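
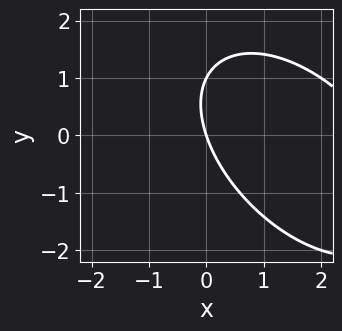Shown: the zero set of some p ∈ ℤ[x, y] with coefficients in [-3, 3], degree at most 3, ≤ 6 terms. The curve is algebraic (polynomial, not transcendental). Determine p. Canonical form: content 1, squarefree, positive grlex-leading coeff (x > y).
x^2 + x*y + y^2 - 3*x - y

First, degree: a generic line meets the curve in up to 2 points, so deg p = 2.
Then, observable constraints: it crosses the x-axis at the gridline x = 0; the y-axis gridline crossings are at y ∈ {0, 1}.
Finally, the integer polynomial consistent with all of this is the stated p.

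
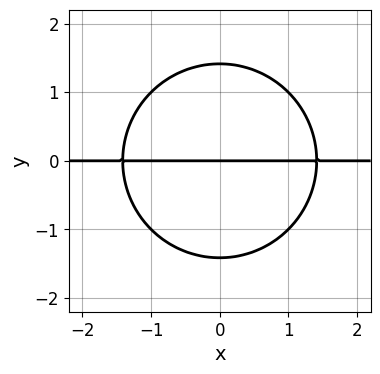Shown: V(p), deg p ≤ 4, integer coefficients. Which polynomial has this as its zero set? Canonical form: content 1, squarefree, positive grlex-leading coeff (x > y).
x^2*y + y^3 - 2*y

1. deg p = 3. The shape is more complex than any degree-2 curve.
2. Symmetries: the x ↦ −x reflection is a symmetry, so x appears only in even powers.
3. Against the integer gridlines: every point of the x-axis in the box is on the curve; it meets the y-axis at y = 0 (among the integer gridlines).
4. Assembling these constraints gives the stated polynomial.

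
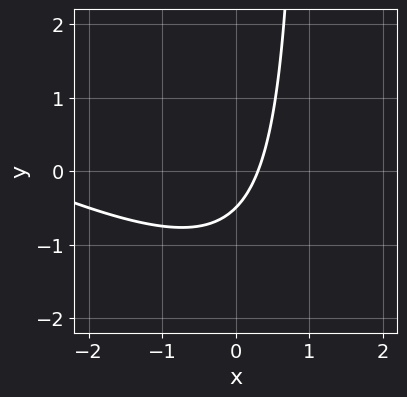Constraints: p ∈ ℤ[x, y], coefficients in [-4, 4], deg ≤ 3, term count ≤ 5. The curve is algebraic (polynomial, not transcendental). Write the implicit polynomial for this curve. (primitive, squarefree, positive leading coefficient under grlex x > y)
x^2 + 2*x*y + 3*x - 2*y - 1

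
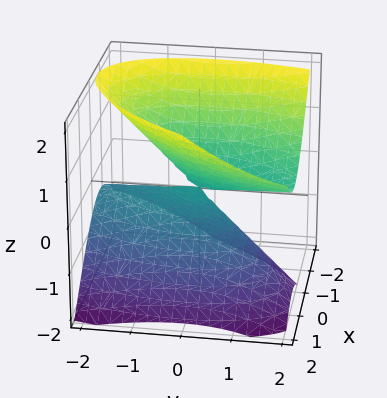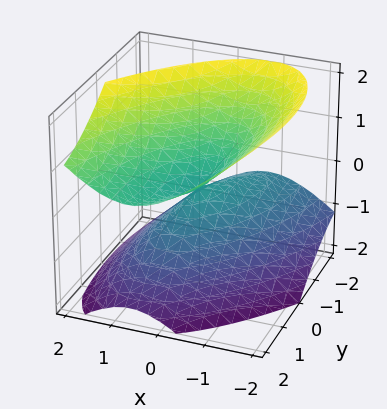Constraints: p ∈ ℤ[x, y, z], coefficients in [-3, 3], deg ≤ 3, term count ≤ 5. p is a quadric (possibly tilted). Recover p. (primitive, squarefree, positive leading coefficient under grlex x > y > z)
3*x^2 - 2*x*y + y^2 - 2*y*z - 3*z^2

1. Degree: the shape is more complex than any degree-1 surface, so deg p = 2.
2. From the visible intercepts: it crosses the z-axis at the gridline z = 0; it meets the y-axis at y = 0 (among the integer gridlines); one x-axis crossing is at x = 0.
3. These observations pin down the coefficients.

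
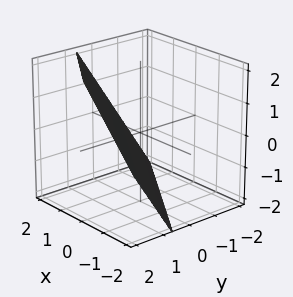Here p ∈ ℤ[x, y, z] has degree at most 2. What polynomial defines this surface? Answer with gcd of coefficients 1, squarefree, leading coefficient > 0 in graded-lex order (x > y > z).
2*x + 3*y - 2*z - 2

The degree is 1 — every cross-section is a straight line — this is a plane.
Against the integer gridlines: one z-axis crossing is at z = -1; it crosses the x-axis at the gridline x = 1.
Together with the visible shape, these determine p as stated.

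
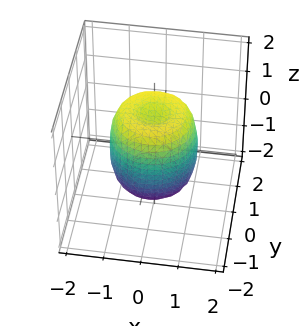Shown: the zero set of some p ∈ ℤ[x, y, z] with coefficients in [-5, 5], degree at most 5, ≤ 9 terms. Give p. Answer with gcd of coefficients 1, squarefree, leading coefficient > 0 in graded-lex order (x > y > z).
The degree is 4 — no degree-3 surface has this shape.
Symmetries: the surface is invariant under rotation about z: p = q(x² + y², z).
Reading off the gridlines: a circular section at z = 0 has radius between 1 and 2; the z-axis gridline crossings are at z ∈ {-1, 1}.
Fitting integer coefficients to these (and the overall shape) gives p.

2*x^4 + 4*x^2*y^2 + 2*y^4 - 2*x^2 - 2*y^2 + z^2 - 1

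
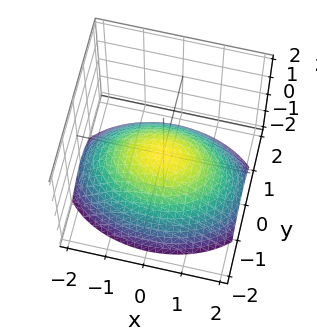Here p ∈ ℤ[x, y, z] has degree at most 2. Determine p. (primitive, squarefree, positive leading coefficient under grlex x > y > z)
The degree is 2 — a single bowl opening along one axis; a quadric.
Symmetries: the y ↦ −y reflection is a symmetry, so y appears only in even powers; the x ↦ −x reflection is a symmetry, so x appears only in even powers.
Against the integer gridlines: it crosses the x-axis at the gridline x = 0; one y-axis crossing is at y = 0; it crosses the z-axis at the gridline z = 0.
Fitting integer coefficients to these (and the overall shape) gives p.

x^2 + 2*y^2 + 3*z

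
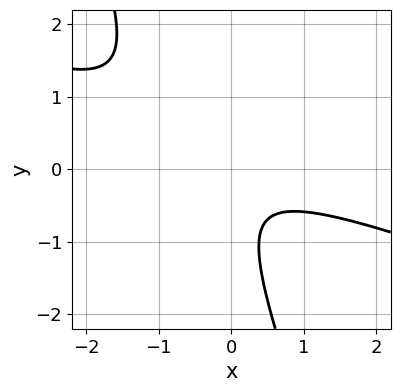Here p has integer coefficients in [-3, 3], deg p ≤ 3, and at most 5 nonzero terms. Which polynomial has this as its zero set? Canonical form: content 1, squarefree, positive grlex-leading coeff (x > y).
x^2 + 3*x*y + y^2 + y + 1

(a) The degree is 2 — a generic line meets the curve in up to 2 points.
(b) Reading off the gridlines: the curve avoids every integer x-axis point in the box; it misses every integer gridline on the y-axis.
(c) Assembling these constraints gives the stated polynomial.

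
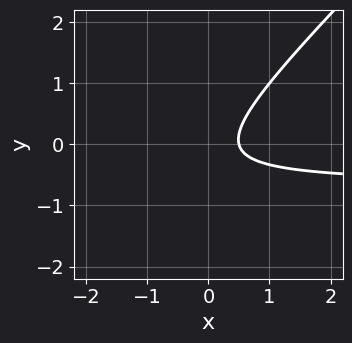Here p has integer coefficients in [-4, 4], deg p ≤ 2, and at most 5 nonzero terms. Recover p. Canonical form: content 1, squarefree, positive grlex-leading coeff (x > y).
3*x*y - 3*y^2 + 2*x - y - 1

First, the degree is 2 — no degree-1 curve has this shape.
Next, from the visible intercepts: no y-intercept at any integer in the box.
Finally, assembling these constraints gives the stated polynomial.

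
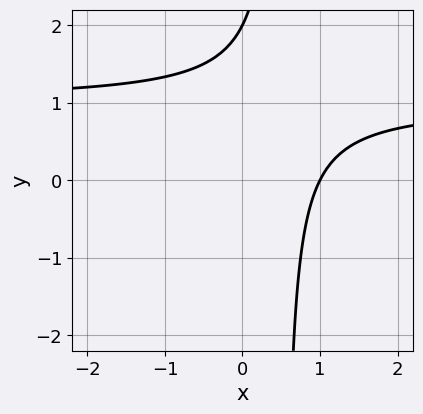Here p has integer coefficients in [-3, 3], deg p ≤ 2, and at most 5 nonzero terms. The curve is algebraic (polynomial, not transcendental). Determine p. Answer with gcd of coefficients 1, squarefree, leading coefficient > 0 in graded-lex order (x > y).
2*x*y - 2*x - y + 2

deg p = 2. No degree-1 curve has this shape.
From the visible intercepts: one y-axis crossing is at y = 2; it crosses the x-axis at the gridline x = 1.
Fitting integer coefficients to these (and the overall shape) gives p.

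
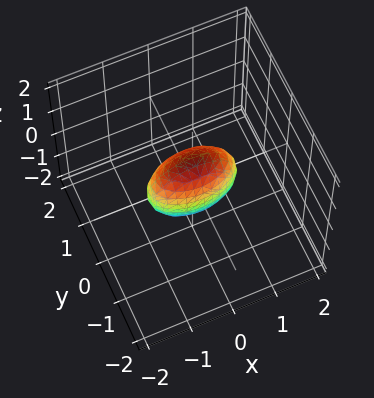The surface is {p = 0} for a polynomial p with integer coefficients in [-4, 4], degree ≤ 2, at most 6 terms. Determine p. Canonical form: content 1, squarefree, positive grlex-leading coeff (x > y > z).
x^2 + 3*y^2 + z^2 - 1

(a) deg p = 2. A closed, bounded, convex surface; a quadric.
(b) Symmetries: mirror symmetry y ↦ −y ⇒ only even powers of y; the z ↦ −z reflection is a symmetry, so z appears only in even powers; mirror symmetry x ↦ −x ⇒ only even powers of x.
(c) Reading off the gridlines: among the integer gridlines, it crosses the z-axis at z ∈ {-1, 1}; the x-axis gridline crossings are at x ∈ {-1, 1}.
(d) Putting this together gives p.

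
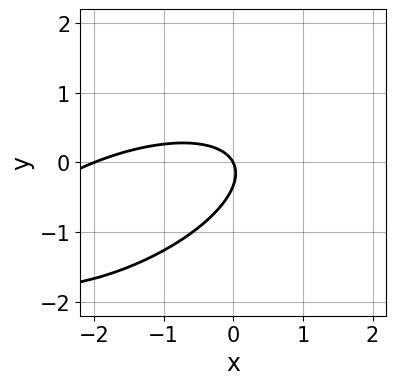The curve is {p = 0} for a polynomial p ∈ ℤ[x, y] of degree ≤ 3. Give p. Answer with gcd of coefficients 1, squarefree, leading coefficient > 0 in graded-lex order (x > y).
x^2 - 2*x*y + 3*y^2 + 2*x + y

First, the degree is 2 — no degree-1 curve has this shape.
Then, against the integer gridlines: among the integer gridlines, it crosses the x-axis at x ∈ {-2, 0}; it meets the y-axis at y = 0 (among the integer gridlines).
Finally, together with the visible shape, these determine p as stated.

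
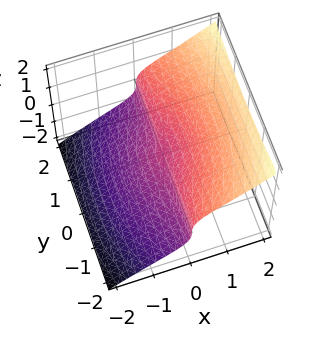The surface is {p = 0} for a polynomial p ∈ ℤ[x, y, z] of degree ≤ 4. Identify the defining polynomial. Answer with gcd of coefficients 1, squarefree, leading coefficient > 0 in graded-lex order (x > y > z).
2*x^3 + x*y^2 - 3*z^3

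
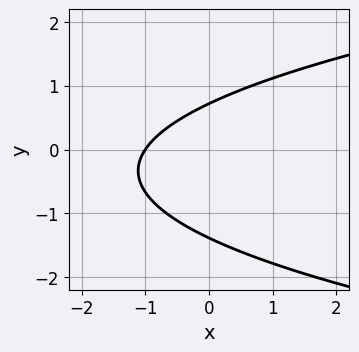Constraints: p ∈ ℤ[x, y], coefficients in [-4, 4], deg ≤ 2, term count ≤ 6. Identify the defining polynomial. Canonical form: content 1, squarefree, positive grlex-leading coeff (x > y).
3*y^2 - 3*x + 2*y - 3

First, deg p = 2.
Then, against the integer gridlines: it crosses the x-axis at the gridline x = -1.
Finally, fitting integer coefficients to these (and the overall shape) gives p.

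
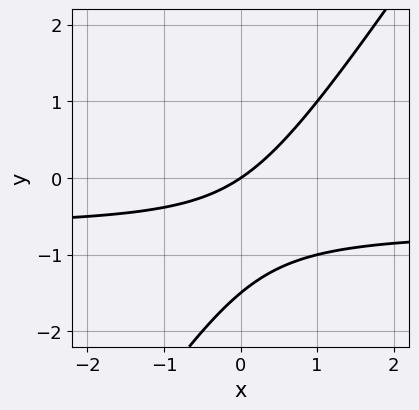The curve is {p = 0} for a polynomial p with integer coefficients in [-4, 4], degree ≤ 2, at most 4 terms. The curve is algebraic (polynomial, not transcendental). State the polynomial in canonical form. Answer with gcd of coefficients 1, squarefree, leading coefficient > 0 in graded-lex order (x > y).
3*x*y - 2*y^2 + 2*x - 3*y

First, degree: the shape is more complex than any degree-1 curve, so deg p = 2.
Then, reading off the gridlines: it crosses the y-axis at the gridline y = 0; it crosses the x-axis at the gridline x = 0.
Finally, solving for integer coefficients yields p as stated.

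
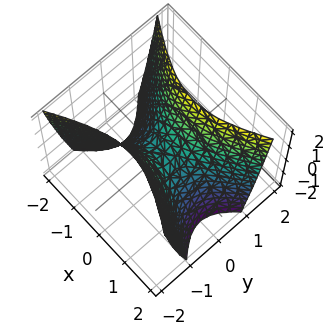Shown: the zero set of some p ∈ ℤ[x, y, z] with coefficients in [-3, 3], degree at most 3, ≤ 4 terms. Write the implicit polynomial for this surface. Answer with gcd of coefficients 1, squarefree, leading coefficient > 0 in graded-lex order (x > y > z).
x^2 - 2*y^2 + z

First, deg p = 2. A saddle surface; a quadric.
Next, symmetries: it's symmetric under x → −x, forcing even powers of x; mirror symmetry y ↦ −y ⇒ only even powers of y.
Next, observable constraints: it crosses the y-axis at the gridline y = 0; it meets the z-axis at z = 0 (among the integer gridlines); one x-axis crossing is at x = 0.
Finally, these observations pin down the coefficients.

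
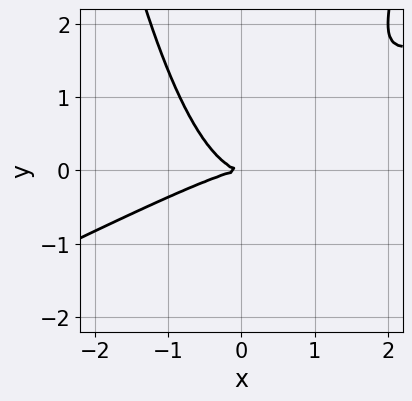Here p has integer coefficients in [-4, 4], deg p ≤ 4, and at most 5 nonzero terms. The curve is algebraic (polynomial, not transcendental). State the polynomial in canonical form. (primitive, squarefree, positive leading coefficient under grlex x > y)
1. The degree is 3 — no degree-2 curve has this shape.
2. Against the integer gridlines: it crosses the y-axis at the gridline y = 0; it crosses the x-axis at the gridline x = 0.
3. Matching integer coefficients to the picture gives p.

x^3 - 2*x^2*y + 2*y^2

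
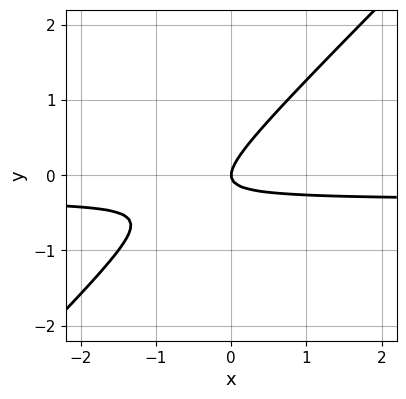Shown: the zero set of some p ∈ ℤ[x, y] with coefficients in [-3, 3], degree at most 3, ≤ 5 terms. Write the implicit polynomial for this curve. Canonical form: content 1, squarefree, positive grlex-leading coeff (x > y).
3*x*y - 3*y^2 + x

1. The degree is 2 — a generic line meets the curve in up to 2 points.
2. Checking where it meets the axes: it crosses the x-axis at the gridline x = 0; it crosses the y-axis at the gridline y = 0.
3. Fitting integer coefficients to these (and the overall shape) gives p.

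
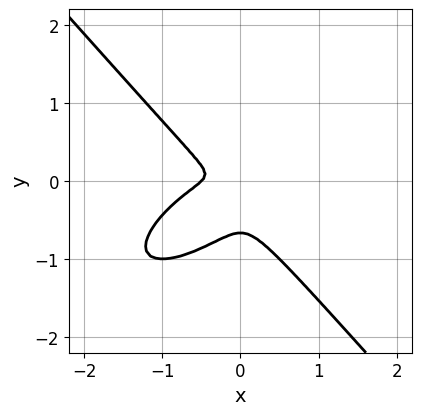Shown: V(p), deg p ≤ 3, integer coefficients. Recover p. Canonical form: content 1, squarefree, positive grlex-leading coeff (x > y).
(a) The degree is 3 — a generic line meets the curve in up to 3 points.
(b) Putting this together gives p.

2*x^3 - 2*x^2*y + 3*y^3 + x^2 + 2*y^2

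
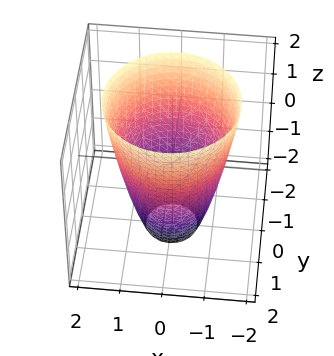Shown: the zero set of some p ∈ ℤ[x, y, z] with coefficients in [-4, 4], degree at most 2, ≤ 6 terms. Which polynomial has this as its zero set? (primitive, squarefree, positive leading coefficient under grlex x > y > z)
2*x^2 + 2*y^2 - z - 3

The degree is 2 — the shape is more complex than any degree-1 surface.
Symmetries: the surface is invariant under rotation about z: p = q(x² + y², z).
Reading off the gridlines: a circular section at z = 1 has radius between 1 and 2; the surface avoids every integer z-axis point in the box.
Fitting integer coefficients to these (and the overall shape) gives p.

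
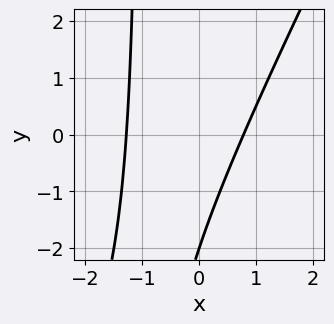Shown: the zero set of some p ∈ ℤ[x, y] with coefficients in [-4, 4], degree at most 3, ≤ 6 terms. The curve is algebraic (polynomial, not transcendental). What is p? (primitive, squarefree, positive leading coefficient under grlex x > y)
2*x^2 - x*y + x - y - 2

The degree is 2 — a generic line meets the curve in up to 2 points.
From the visible intercepts: it meets the y-axis at y = -2 (among the integer gridlines).
Assembling these constraints gives the stated polynomial.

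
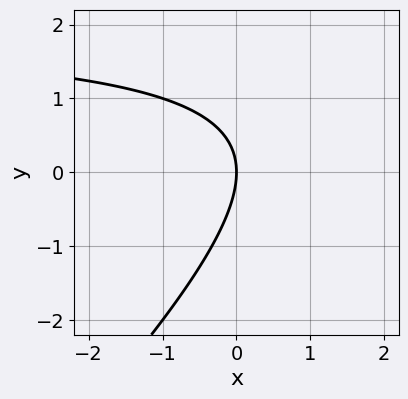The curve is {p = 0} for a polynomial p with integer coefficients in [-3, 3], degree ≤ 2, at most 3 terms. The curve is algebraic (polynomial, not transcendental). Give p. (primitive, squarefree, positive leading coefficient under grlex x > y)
x*y - y^2 - 2*x

1. deg p = 2. The shape is more complex than any degree-1 curve.
2. Against the integer gridlines: it meets the y-axis at y = 0 (among the integer gridlines); it meets the x-axis at x = 0 (among the integer gridlines).
3. Assembling these constraints gives the stated polynomial.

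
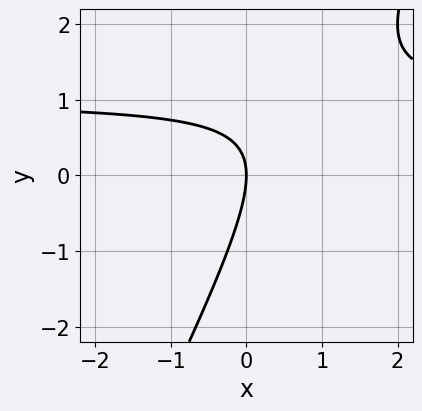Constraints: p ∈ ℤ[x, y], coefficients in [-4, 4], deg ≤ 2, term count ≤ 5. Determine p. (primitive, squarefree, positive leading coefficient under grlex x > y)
deg p = 2.
From the axis intercepts and sections: it meets the y-axis at y = 0 (among the integer gridlines); it meets the x-axis at x = 0 (among the integer gridlines).
Fitting integer coefficients to these (and the overall shape) gives p.

2*x*y - y^2 - 2*x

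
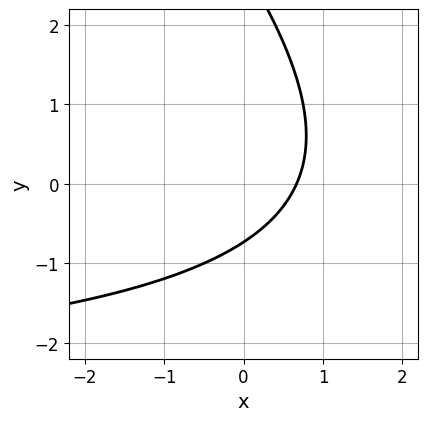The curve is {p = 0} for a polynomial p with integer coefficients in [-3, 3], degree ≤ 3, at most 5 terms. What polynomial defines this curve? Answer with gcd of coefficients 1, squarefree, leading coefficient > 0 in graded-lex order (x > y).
The degree is 2 — a generic line meets the curve in up to 2 points.
Solving for integer coefficients yields p as stated.

x*y + y^2 + 3*x - 2*y - 2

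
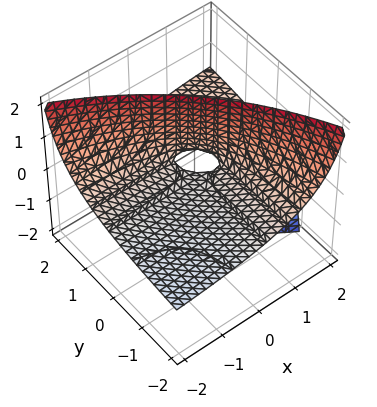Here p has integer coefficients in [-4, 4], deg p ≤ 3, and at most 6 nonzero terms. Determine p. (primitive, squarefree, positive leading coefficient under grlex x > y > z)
x*y - 3*x*z - 3*y*z + 2*z

First, deg p = 2.
Next, from the axis intercepts and sections: every point of the x-axis in the box is on the surface; every point of the y-axis in the box is on the surface.
Finally, these observations pin down the coefficients.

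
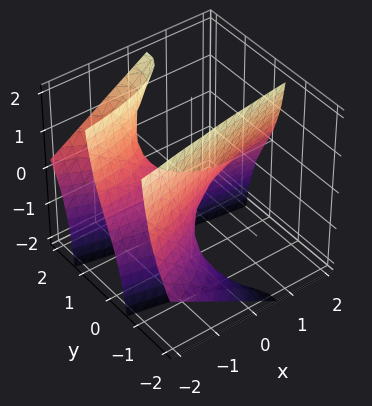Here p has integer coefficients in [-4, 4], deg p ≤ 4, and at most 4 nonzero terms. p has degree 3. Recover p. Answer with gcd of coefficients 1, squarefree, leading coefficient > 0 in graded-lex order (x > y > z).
Degree: the shape is more complex than any degree-2 surface, so deg p = 3.
Checking where it meets the axes: one z-axis crossing is at z = 0; every point of the x-axis in the box is on the surface.
Putting this together gives p.

2*y^3 - 3*y^2*z + 3*x*y + 3*z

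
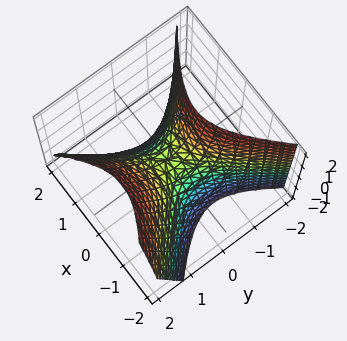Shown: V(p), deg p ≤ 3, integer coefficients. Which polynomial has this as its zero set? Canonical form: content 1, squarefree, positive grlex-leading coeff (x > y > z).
3*x^2 + x*y - 3*y^2 + y*z + 2*z

First, the degree is 2 — the shape is more complex than any degree-1 surface.
Next, from the axis intercepts and sections: one y-axis crossing is at y = 0; one x-axis crossing is at x = 0; it crosses the z-axis at the gridline z = 0.
Finally, together with the visible shape, these determine p as stated.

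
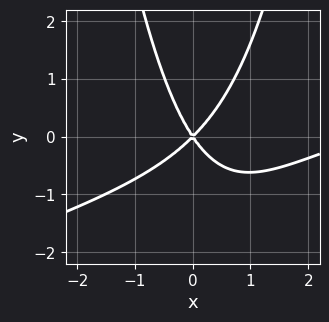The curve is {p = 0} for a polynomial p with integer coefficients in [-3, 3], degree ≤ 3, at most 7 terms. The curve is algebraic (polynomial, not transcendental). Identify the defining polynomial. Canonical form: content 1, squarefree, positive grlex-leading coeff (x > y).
x^3 - 3*x^2*y - 3*x^2 + x*y + 2*y^2

(a) deg p = 3.
(b) Reading off the gridlines: it crosses the x-axis at the gridline x = 0; one y-axis crossing is at y = 0.
(c) Matching integer coefficients to the picture gives p.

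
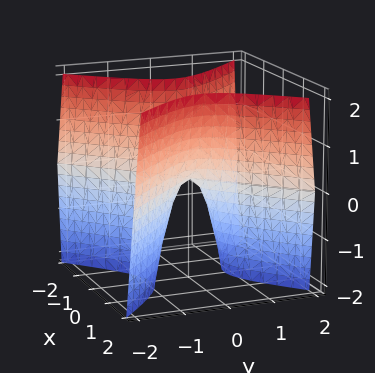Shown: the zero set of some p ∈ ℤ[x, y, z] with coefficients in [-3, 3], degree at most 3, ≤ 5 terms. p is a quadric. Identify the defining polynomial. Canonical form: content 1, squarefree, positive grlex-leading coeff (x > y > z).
3*x^2 - 3*y^2 - z

First, degree: a hyperbolic paraboloid; a quadric, so deg p = 2.
Next, symmetries: mirror symmetry y ↦ −y ⇒ only even powers of y; it's symmetric under x → −x, forcing even powers of x.
Then, reading off the gridlines: it meets the z-axis at z = 0 (among the integer gridlines); it crosses the y-axis at the gridline y = 0; it meets the x-axis at x = 0 (among the integer gridlines).
Finally, putting this together gives p.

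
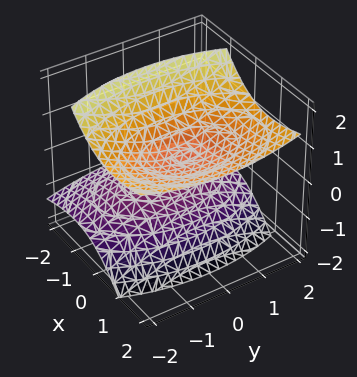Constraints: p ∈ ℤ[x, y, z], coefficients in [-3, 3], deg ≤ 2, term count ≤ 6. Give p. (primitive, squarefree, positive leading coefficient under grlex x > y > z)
2*x^2 - 3*x*z + y^2 - 3*z^2 + 1

There are 2 components. They look like related sheets of one shape, so recover p as a whole.
The degree is 2 — the shape is more complex than any degree-1 surface.
Against the integer gridlines: it misses every integer gridline on the y-axis; it misses every integer gridline on the x-axis.
Solving for integer coefficients yields p as stated.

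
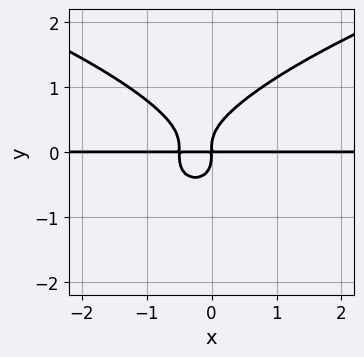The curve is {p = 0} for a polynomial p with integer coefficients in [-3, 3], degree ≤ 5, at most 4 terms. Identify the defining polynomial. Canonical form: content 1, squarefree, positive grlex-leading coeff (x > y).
2*y^4 - 2*x^2*y - x*y

deg p = 4. No degree-3 curve has this shape.
From the axis intercepts and sections: every point of the x-axis in the box is on the curve.
Matching integer coefficients to the picture gives p.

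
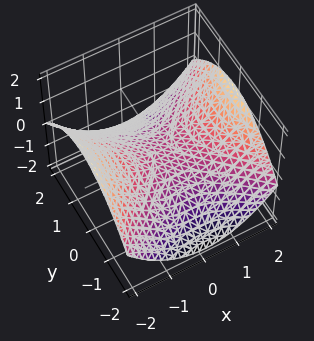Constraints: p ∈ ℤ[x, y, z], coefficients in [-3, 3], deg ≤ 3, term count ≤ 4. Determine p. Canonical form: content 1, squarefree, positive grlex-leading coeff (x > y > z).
1. deg p = 2. A saddle surface; a quadric.
2. Symmetries: mirror symmetry x ↦ −x ⇒ only even powers of x; the y ↦ −y reflection is a symmetry, so y appears only in even powers.
3. Checking where it meets the axes: it crosses the z-axis at the gridline z = 0; one y-axis crossing is at y = 0; it crosses the x-axis at the gridline x = 0.
4. Putting this together gives p.

x^2 - y^2 - 3*z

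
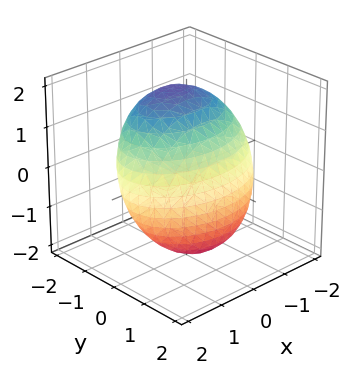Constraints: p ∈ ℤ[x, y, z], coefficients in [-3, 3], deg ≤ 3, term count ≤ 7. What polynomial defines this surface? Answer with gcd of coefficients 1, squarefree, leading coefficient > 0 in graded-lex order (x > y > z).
x^2 + 2*y^2 + y*z + z^2 - 3

deg p = 2. A generic line meets the surface in up to 2 points.
Solving for integer coefficients yields p as stated.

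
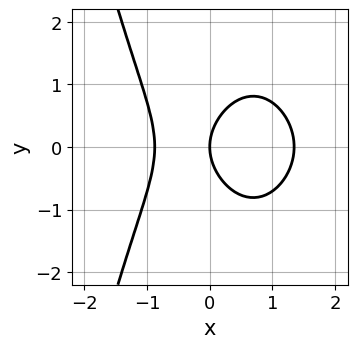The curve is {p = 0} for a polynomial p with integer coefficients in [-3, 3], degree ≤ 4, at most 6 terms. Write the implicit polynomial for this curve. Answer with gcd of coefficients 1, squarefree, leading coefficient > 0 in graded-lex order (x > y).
x^4 - 3*x^3 - 2*y^2 + 3*x

deg p = 4. A generic line meets the curve in up to 4 points.
Symmetries: mirror symmetry y ↦ −y ⇒ only even powers of y.
From the visible intercepts: it crosses the y-axis at the gridline y = 0; it meets the x-axis at x = 0 (among the integer gridlines).
Matching integer coefficients to the picture gives p.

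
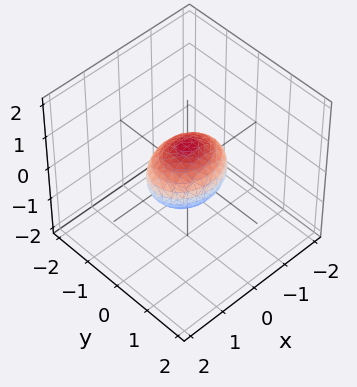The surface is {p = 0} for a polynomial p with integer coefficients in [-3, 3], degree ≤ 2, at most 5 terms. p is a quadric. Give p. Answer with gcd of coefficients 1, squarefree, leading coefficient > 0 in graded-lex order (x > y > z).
Degree: a closed, bounded, convex surface; a quadric, so deg p = 2.
Symmetries: mirror symmetry x ↦ −x ⇒ only even powers of x; mirror symmetry z ↦ −z ⇒ only even powers of z; it's symmetric under y → −y, forcing even powers of y.
From the visible intercepts: the x-axis gridline crossings are at x ∈ {-1, 1}.
The integer polynomial consistent with all of this is the stated p.

2*x^2 + 3*y^2 + 3*z^2 - 2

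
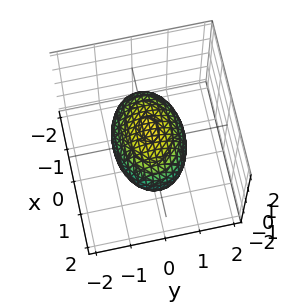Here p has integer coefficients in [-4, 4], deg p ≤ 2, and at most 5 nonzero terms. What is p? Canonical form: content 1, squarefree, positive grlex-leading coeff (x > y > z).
x^2 + 2*y^2 + 2*z^2 - 2

First, degree: a closed, bounded, convex surface; a quadric, so deg p = 2.
Then, symmetries: mirror symmetry y ↦ −y ⇒ only even powers of y; mirror symmetry z ↦ −z ⇒ only even powers of z; it's symmetric under x → −x, forcing even powers of x.
Next, from the axis intercepts and sections: the z-axis gridline crossings are at z ∈ {-1, 1}; among the integer gridlines, it crosses the y-axis at y ∈ {-1, 1}.
Finally, solving for integer coefficients yields p as stated.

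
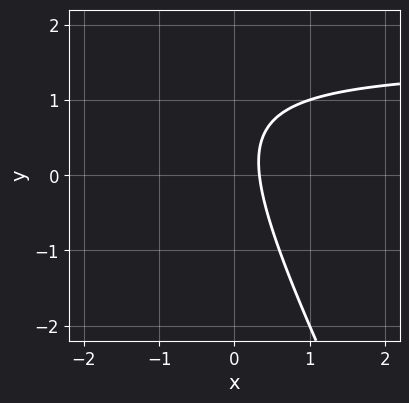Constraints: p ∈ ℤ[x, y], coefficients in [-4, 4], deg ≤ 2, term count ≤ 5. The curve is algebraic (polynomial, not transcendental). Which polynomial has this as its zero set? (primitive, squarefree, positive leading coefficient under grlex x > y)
2*x*y + y^2 - 3*x - y + 1

1. deg p = 2. No degree-1 curve has this shape.
2. From the visible intercepts: it misses every integer gridline on the y-axis.
3. The integer polynomial consistent with all of this is the stated p.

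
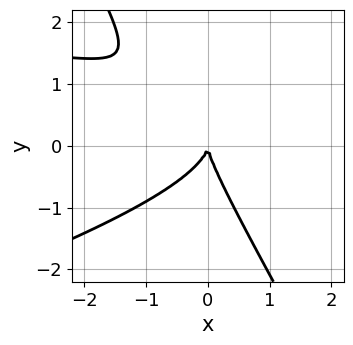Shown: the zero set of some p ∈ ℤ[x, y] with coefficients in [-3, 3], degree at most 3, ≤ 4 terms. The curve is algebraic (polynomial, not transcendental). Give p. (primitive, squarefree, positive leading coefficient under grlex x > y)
(a) Degree: a generic line meets the curve in up to 3 points, so deg p = 3.
(b) Reading off the gridlines: it meets the y-axis at y = 0 (among the integer gridlines); one x-axis crossing is at x = 0.
(c) Assembling these constraints gives the stated polynomial.

x^2*y - 3*x*y^2 - 2*y^3 - 3*x^2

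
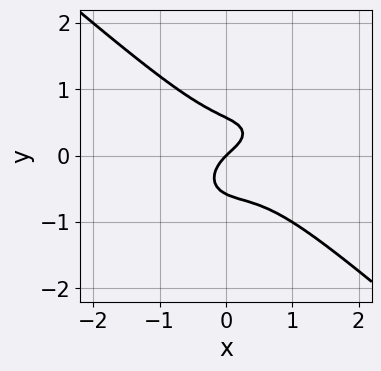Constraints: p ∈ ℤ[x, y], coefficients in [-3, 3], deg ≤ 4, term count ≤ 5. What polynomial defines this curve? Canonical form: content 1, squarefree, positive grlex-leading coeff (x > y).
2*x^3 + 3*y^3 - x^2 + x - y

(a) The degree is 3 — the shape is more complex than any degree-2 curve.
(b) Against the integer gridlines: one y-axis crossing is at y = 0; one x-axis crossing is at x = 0.
(c) Matching integer coefficients to the picture gives p.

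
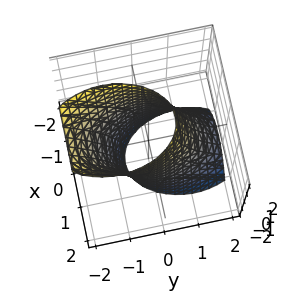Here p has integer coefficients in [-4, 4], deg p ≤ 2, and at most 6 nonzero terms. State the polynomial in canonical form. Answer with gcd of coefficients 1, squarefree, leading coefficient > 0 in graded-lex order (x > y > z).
2*x^2 + y^2 + y*z - 2

Degree: a generic line meets the surface in up to 2 points, so deg p = 2.
Checking where it meets the axes: the x-axis gridline crossings are at x ∈ {-1, 1}; no z-intercept at any integer in the box.
The integer polynomial consistent with all of this is the stated p.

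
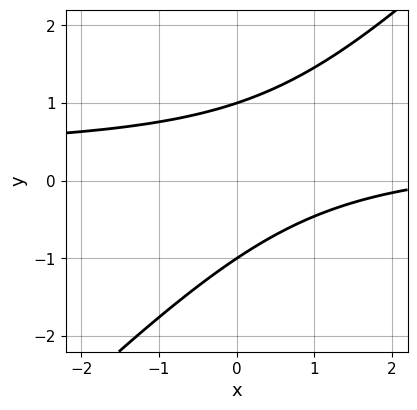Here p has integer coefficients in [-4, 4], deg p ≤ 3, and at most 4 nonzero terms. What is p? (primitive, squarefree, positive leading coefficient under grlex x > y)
1. The degree is 2 — a generic line meets the curve in up to 2 points.
2. Observable constraints: the y-axis gridline crossings are at y ∈ {-1, 1}; it misses every integer gridline on the x-axis.
3. Solving for integer coefficients yields p as stated.

3*x*y - 3*y^2 - x + 3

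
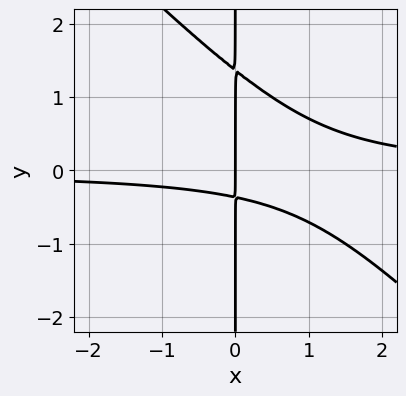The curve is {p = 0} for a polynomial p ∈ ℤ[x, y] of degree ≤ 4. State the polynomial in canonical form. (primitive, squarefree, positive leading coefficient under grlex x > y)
The degree is 3 — the shape is more complex than any degree-2 curve.
Observable constraints: it crosses the x-axis at the gridline x = 0; every point of the y-axis in the box is on the curve.
Fitting integer coefficients to these (and the overall shape) gives p.

2*x^2*y + 2*x*y^2 - 2*x*y - x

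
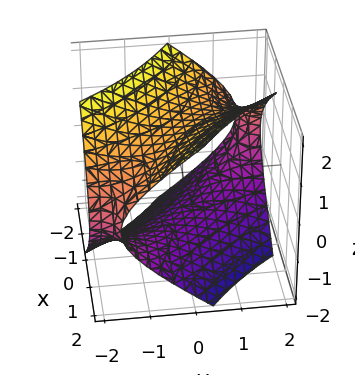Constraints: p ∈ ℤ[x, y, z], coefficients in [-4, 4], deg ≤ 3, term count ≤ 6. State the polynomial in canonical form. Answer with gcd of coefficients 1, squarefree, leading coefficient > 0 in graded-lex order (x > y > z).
x^2 + 3*x*y + y^2 - 2*z^2 + 3

1. Degree: no degree-1 surface has this shape, so deg p = 2.
2. Checking where it meets the axes: no x-intercept at any integer in the box; it misses every integer gridline on the y-axis.
3. Matching integer coefficients to the picture gives p.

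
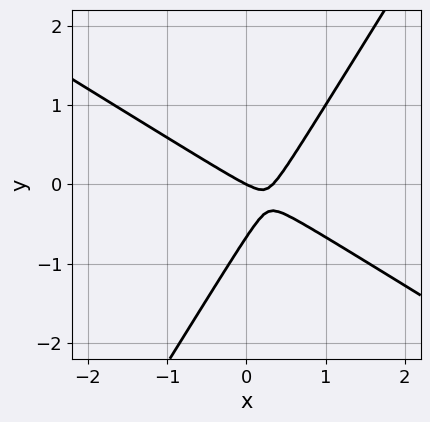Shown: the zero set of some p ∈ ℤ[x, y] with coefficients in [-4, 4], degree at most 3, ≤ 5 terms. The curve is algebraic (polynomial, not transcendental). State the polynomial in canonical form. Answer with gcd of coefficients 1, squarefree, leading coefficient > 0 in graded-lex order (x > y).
3*x^2 + 3*x*y - 3*y^2 - x - 2*y

Degree: the shape is more complex than any degree-1 curve, so deg p = 2.
From the axis intercepts and sections: one y-axis crossing is at y = 0; one x-axis crossing is at x = 0.
Together with the visible shape, these determine p as stated.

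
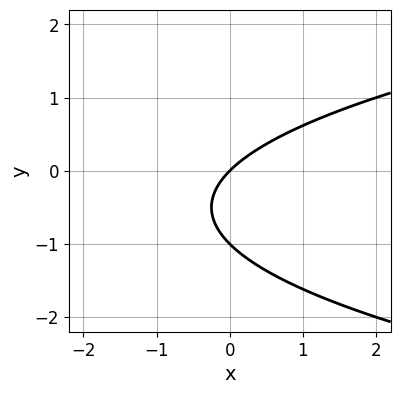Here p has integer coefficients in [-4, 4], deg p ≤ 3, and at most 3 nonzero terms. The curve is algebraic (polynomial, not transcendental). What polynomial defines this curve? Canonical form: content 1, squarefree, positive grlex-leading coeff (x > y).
y^2 - x + y

deg p = 2.
Reading off the gridlines: one x-axis crossing is at x = 0; the y-axis gridline crossings are at y ∈ {-1, 0}.
The integer polynomial consistent with all of this is the stated p.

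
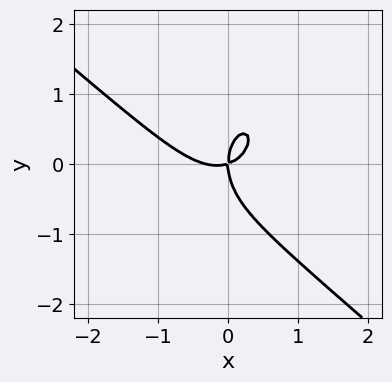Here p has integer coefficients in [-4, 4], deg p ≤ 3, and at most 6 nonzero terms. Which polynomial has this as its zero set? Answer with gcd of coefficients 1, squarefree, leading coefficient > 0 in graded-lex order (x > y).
(a) The degree is 3 — a generic line meets the curve in up to 3 points.
(b) From the axis intercepts and sections: it crosses the x-axis at the gridline x = 0; it meets the y-axis at y = 0 (among the integer gridlines).
(c) These observations pin down the coefficients.

3*x^3 + 2*x^2*y + 2*y^3 + x^2 - 3*x*y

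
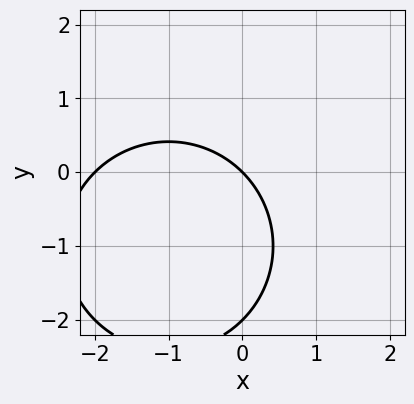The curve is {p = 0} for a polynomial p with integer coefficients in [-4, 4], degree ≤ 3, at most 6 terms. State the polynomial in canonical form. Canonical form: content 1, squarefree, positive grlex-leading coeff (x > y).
x^2 + y^2 + 2*x + 2*y

The degree is 2 — no degree-1 curve has this shape.
From the visible intercepts: among the integer gridlines, it crosses the x-axis at x ∈ {-2, 0}; among the integer gridlines, it crosses the y-axis at y ∈ {-2, 0}.
Putting this together gives p.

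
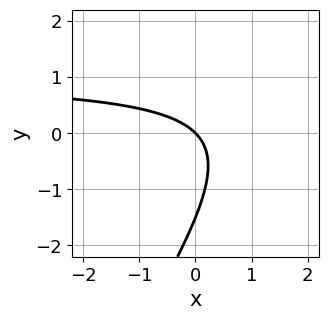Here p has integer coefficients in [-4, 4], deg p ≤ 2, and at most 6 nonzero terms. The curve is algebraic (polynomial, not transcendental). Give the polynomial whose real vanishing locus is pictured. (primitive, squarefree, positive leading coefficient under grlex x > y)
3*x*y - 2*y^2 - 3*x - 3*y

deg p = 2. No degree-1 curve has this shape.
From the visible intercepts: it crosses the x-axis at the gridline x = 0; one y-axis crossing is at y = 0.
Matching integer coefficients to the picture gives p.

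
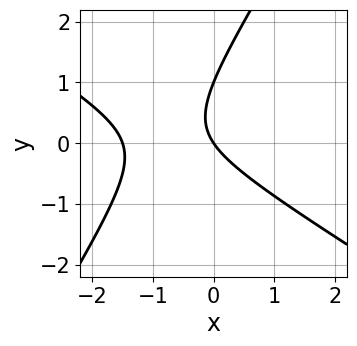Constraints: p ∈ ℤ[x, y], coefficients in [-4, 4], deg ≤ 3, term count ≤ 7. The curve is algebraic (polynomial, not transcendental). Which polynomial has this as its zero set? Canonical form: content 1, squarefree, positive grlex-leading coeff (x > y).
2*x^2 + 2*x*y - 2*y^2 + 3*x + 2*y

Degree: a generic line meets the curve in up to 2 points, so deg p = 2.
From the visible intercepts: the y-axis gridline crossings are at y ∈ {0, 1}; it meets the x-axis at x = 0 (among the integer gridlines).
The integer polynomial consistent with all of this is the stated p.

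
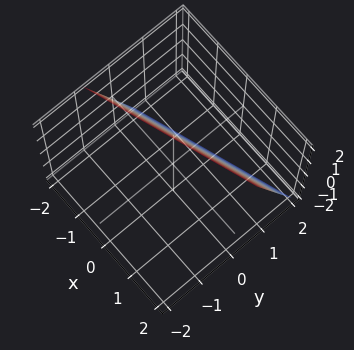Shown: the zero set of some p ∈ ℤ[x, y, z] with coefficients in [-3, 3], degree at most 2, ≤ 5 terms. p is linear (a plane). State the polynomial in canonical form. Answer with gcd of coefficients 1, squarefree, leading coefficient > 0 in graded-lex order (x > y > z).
x - 3*y - z + 2

(a) deg p = 1. Every cross-section is a straight line — this is a plane.
(b) Against the integer gridlines: it crosses the x-axis at the gridline x = -2; it meets the z-axis at z = 2 (among the integer gridlines).
(c) Matching integer coefficients to the picture gives p.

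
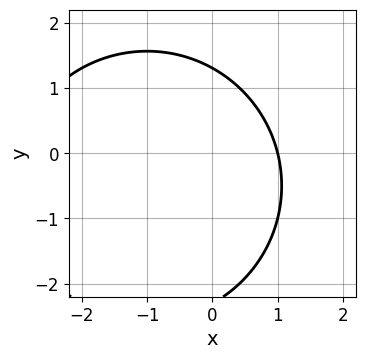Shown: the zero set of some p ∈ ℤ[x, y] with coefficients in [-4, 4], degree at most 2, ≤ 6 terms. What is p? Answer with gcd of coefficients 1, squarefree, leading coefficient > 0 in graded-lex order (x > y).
x^2 + y^2 + 2*x + y - 3

Degree: a generic line meets the curve in up to 2 points, so deg p = 2.
Checking where it meets the axes: one x-axis crossing is at x = 1.
Solving for integer coefficients yields p as stated.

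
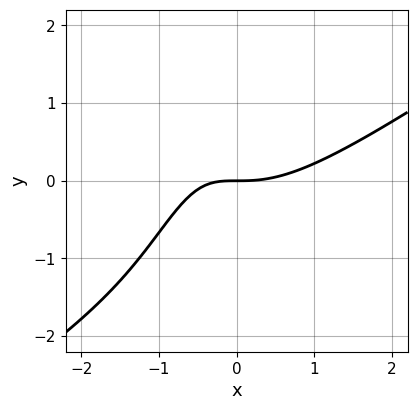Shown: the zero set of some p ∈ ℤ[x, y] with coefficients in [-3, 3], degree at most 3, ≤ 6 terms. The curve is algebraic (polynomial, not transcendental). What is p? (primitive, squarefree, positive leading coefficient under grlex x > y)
2*x^3 - 3*x^2*y - 3*x*y - 3*y

First, the degree is 3 — a generic line meets the curve in up to 3 points.
Then, against the integer gridlines: it meets the x-axis at x = 0 (among the integer gridlines); it meets the y-axis at y = 0 (among the integer gridlines).
Finally, putting this together gives p.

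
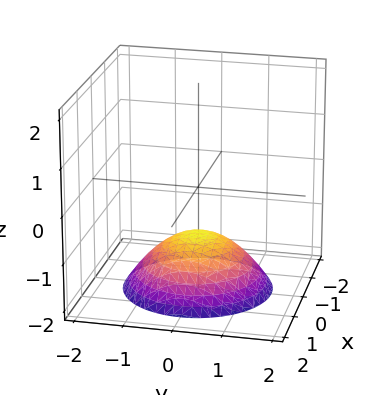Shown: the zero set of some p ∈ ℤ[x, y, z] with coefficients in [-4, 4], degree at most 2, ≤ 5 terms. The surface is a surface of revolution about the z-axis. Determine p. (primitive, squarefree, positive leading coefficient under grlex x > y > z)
x^2 + y^2 + 2*z + 2

First, degree: a generic line meets the surface in up to 2 points, so deg p = 2.
Then, symmetries: the surface is invariant under rotation about z: p = q(x² + y², z).
Then, observable constraints: one z-axis crossing is at z = -1; the surface avoids every integer x-axis point in the box; a circular section at z = -2 has radius between 1 and 2.
Finally, solving for integer coefficients yields p as stated.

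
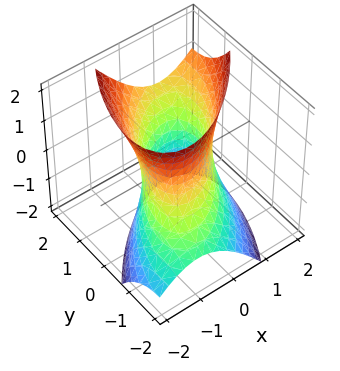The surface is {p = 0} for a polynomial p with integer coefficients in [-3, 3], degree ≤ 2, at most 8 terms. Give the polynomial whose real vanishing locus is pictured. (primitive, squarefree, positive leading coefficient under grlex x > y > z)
First, deg p = 2.
Then, observable constraints: among the integer gridlines, it crosses the x-axis at x ∈ {-1, 1}; it misses every integer gridline on the z-axis.
Finally, assembling these constraints gives the stated polynomial.

3*x^2 - 3*x*y + 2*y^2 - 2*y*z - z^2 - 3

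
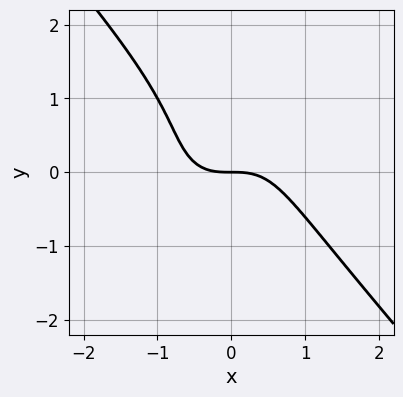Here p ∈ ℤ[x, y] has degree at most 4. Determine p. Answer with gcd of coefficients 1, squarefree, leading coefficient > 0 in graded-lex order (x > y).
3*x^3 + 2*y^3 - 2*y^2 + 3*y

deg p = 3.
Checking where it meets the axes: it crosses the y-axis at the gridline y = 0; it crosses the x-axis at the gridline x = 0.
Matching integer coefficients to the picture gives p.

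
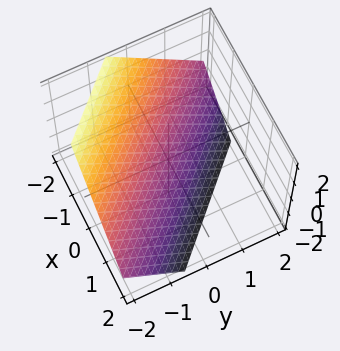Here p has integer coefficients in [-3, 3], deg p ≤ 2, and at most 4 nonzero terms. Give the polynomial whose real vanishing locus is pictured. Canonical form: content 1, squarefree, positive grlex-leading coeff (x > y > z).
First, deg p = 1.
Finally, solving for integer coefficients yields p as stated.

3*x + 3*y + 3*z + 2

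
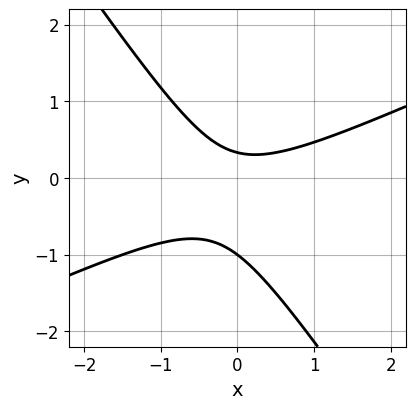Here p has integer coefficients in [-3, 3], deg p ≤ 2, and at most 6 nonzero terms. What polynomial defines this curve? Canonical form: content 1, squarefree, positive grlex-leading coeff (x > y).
2*x^2 - 3*x*y - 3*y^2 - 2*y + 1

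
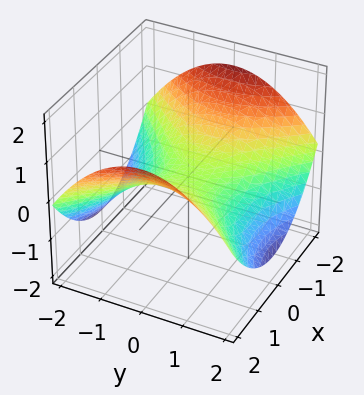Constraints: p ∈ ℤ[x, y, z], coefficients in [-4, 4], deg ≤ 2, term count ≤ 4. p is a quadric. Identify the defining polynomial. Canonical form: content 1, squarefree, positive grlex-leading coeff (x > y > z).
deg p = 2. A saddle surface; a quadric.
Symmetries: the x ↦ −x reflection is a symmetry, so x appears only in even powers; mirror symmetry y ↦ −y ⇒ only even powers of y.
From the visible intercepts: it crosses the x-axis at the gridline x = 0; one y-axis crossing is at y = 0; it crosses the z-axis at the gridline z = 0.
Fitting integer coefficients to these (and the overall shape) gives p.

x^2 - y^2 - 3*z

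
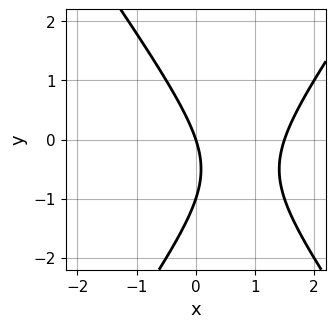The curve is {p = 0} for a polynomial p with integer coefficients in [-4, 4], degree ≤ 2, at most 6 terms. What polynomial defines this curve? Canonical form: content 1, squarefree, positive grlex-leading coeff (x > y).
(a) deg p = 2.
(b) Against the integer gridlines: one x-axis crossing is at x = 0; among the integer gridlines, it crosses the y-axis at y ∈ {-1, 0}.
(c) These observations pin down the coefficients.

2*x^2 - y^2 - 3*x - y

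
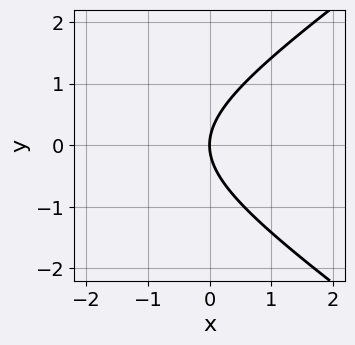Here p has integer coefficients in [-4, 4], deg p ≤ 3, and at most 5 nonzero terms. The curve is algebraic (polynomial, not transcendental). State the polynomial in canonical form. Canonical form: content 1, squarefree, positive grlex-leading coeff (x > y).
x^2 - 2*y^2 + 3*x

1. The degree is 2 — a generic line meets the curve in up to 2 points.
2. Symmetries: it's symmetric under y → −y, forcing even powers of y.
3. Checking where it meets the axes: it crosses the y-axis at the gridline y = 0; it meets the x-axis at x = 0 (among the integer gridlines).
4. The integer polynomial consistent with all of this is the stated p.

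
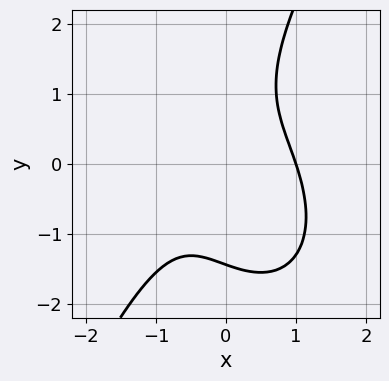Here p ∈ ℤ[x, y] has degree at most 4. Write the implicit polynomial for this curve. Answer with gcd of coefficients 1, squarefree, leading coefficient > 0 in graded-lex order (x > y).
3*x^3 + x*y^2 - y^3 + 3*x*y - 3

1. The degree is 3 — no degree-2 curve has this shape.
2. Checking where it meets the axes: it crosses the x-axis at the gridline x = 1.
3. Fitting integer coefficients to these (and the overall shape) gives p.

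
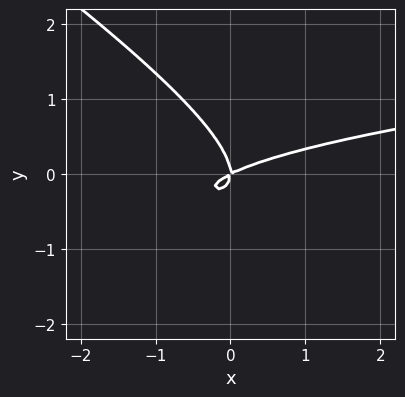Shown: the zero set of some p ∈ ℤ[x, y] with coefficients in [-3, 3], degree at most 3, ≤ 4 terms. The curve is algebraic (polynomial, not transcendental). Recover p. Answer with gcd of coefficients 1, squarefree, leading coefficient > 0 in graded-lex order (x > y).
(a) Degree: no degree-2 curve has this shape, so deg p = 3.
(b) Observable constraints: it meets the x-axis at x = 0 (among the integer gridlines); one y-axis crossing is at y = 0.
(c) Matching integer coefficients to the picture gives p.

2*x*y^2 + 3*y^3 - x^2 + 2*x*y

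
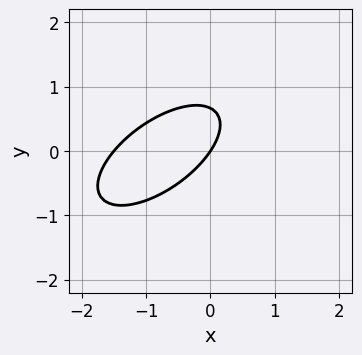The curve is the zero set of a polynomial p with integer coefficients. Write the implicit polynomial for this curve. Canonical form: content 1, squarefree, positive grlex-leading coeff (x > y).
2*x^2 - 3*x*y + 3*y^2 + 3*x - 2*y

The degree is 2 — the shape is more complex than any degree-1 curve.
Reading off the gridlines: one x-axis crossing is at x = 0; it crosses the y-axis at the gridline y = 0.
Solving for integer coefficients yields p as stated.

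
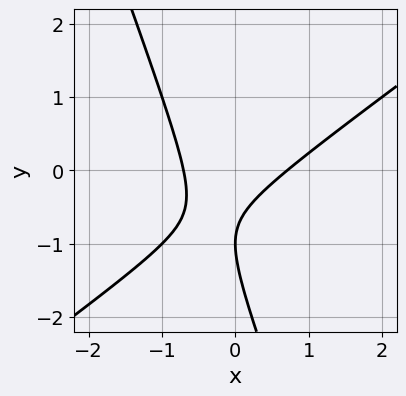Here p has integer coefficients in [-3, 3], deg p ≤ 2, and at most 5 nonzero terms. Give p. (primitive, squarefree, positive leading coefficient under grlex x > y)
2*x^2 - 2*x*y - y^2 - 2*y - 1

deg p = 2.
Observable constraints: one y-axis crossing is at y = -1.
Assembling these constraints gives the stated polynomial.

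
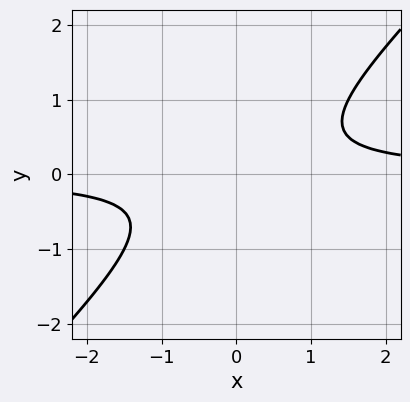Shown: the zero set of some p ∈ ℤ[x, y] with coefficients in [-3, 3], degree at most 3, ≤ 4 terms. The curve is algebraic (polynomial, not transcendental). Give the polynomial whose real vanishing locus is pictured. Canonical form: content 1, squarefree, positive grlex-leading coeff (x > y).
2*x*y - 2*y^2 - 1

Degree: no degree-1 curve has this shape, so deg p = 2.
From the axis intercepts and sections: it misses every integer gridline on the y-axis; no x-intercept at any integer in the box.
Solving for integer coefficients yields p as stated.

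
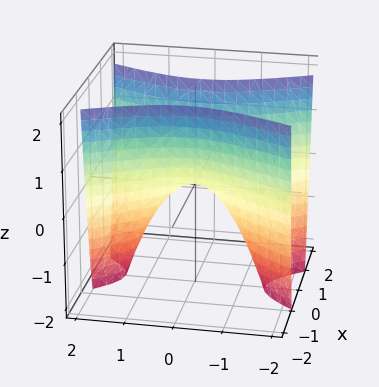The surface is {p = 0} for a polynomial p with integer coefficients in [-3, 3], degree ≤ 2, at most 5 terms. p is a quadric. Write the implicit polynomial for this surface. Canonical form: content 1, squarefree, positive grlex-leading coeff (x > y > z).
3*x^2 - y^2 - z

1. Degree: a saddle surface; a quadric, so deg p = 2.
2. Symmetries: it's symmetric under y → −y, forcing even powers of y; the x ↦ −x reflection is a symmetry, so x appears only in even powers.
3. Checking where it meets the axes: it meets the z-axis at z = 0 (among the integer gridlines); it crosses the x-axis at the gridline x = 0; it crosses the y-axis at the gridline y = 0.
4. The integer polynomial consistent with all of this is the stated p.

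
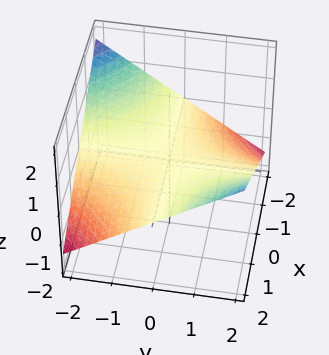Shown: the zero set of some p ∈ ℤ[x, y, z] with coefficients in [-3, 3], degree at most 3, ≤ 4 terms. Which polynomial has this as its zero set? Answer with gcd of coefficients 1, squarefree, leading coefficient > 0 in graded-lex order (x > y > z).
First, the degree is 2 — a hyperbolic paraboloid; a quadric.
Next, from the visible intercepts: it meets the z-axis at z = 0 (among the integer gridlines); the visible x-axis segment lies entirely on the surface.
Finally, these observations pin down the coefficients. Check: (0, -1, 0) on the y-axis lies on the surface, and p(0, -1, 0) = 0. ✓

x*y - 3*z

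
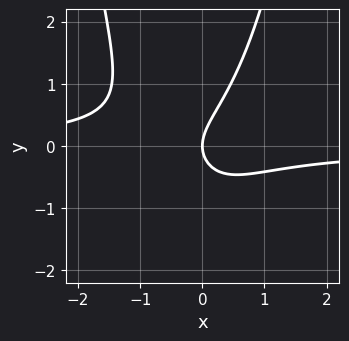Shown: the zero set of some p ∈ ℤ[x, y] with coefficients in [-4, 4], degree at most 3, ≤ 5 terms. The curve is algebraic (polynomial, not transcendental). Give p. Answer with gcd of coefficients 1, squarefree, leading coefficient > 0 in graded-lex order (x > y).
3*x^2*y + x*y - 2*y^2 + 2*x

deg p = 3. No degree-2 curve has this shape.
From the axis intercepts and sections: one y-axis crossing is at y = 0; it meets the x-axis at x = 0 (among the integer gridlines).
Assembling these constraints gives the stated polynomial.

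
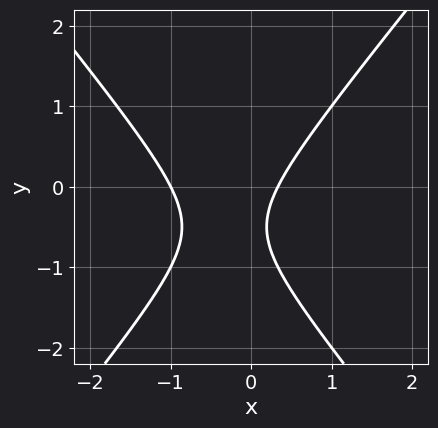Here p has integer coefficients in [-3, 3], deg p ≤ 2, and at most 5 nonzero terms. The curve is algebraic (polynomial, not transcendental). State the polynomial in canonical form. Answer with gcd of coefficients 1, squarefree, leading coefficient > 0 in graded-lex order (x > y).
3*x^2 - 2*y^2 + 2*x - 2*y - 1

First, degree: the shape is more complex than any degree-1 curve, so deg p = 2.
Then, against the integer gridlines: no y-intercept at any integer in the box; it crosses the x-axis at the gridline x = -1.
Finally, solving for integer coefficients yields p as stated.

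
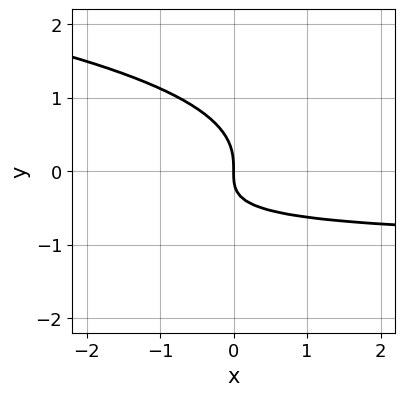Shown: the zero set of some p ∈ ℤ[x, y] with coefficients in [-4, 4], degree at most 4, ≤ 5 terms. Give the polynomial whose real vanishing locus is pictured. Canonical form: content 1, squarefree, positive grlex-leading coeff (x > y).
(a) Degree: a generic line meets the curve in up to 3 points, so deg p = 3.
(b) Reading off the gridlines: it crosses the x-axis at the gridline x = 0; it meets the y-axis at y = 0 (among the integer gridlines).
(c) Fitting integer coefficients to these (and the overall shape) gives p.

3*y^3 + 2*x*y + 2*x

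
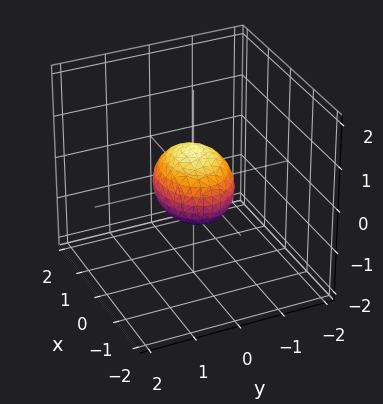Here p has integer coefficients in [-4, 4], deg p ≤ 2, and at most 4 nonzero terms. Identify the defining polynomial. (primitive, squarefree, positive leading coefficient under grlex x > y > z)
2*x^2 + 3*y^2 + 3*z^2 - 2

deg p = 2.
Symmetries: mirror symmetry x ↦ −x ⇒ only even powers of x; mirror symmetry z ↦ −z ⇒ only even powers of z; the y ↦ −y reflection is a symmetry, so y appears only in even powers.
Reading off the gridlines: among the integer gridlines, it crosses the x-axis at x ∈ {-1, 1}.
Matching integer coefficients to the picture gives p.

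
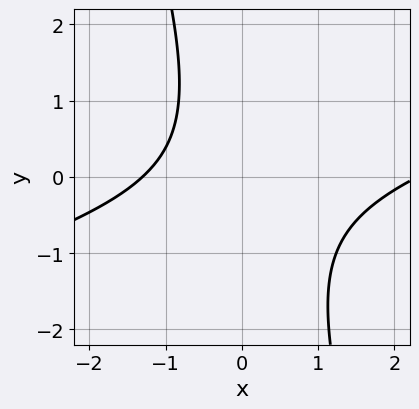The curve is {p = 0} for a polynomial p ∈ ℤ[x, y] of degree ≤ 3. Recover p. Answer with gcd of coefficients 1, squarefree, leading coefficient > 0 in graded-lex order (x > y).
1. The degree is 2 — the shape is more complex than any degree-1 curve.
2. Observable constraints: the curve avoids every integer y-axis point in the box.
3. The integer polynomial consistent with all of this is the stated p.

x^2 - 3*x*y - y^2 - x - 3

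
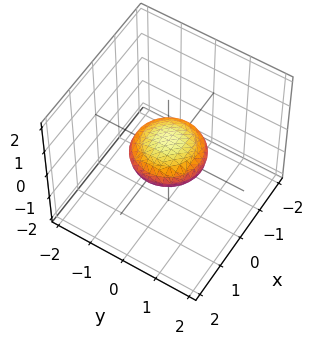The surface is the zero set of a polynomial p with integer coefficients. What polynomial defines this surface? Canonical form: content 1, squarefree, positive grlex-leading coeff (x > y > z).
deg p = 2. A closed, bounded, convex surface; a quadric.
Symmetries: the z ↦ −z reflection is a symmetry, so z appears only in even powers; every cross-section ⟂ z is a circle, so x, y appear only via x² + y².
Reading off the gridlines: among the integer gridlines, it crosses the y-axis at y ∈ {-1, 1}; a circular section at z = 0 has radius exactly 1; among the integer gridlines, it crosses the x-axis at x ∈ {-1, 1}.
Putting this together gives p.

x^2 + y^2 + 3*z^2 - 1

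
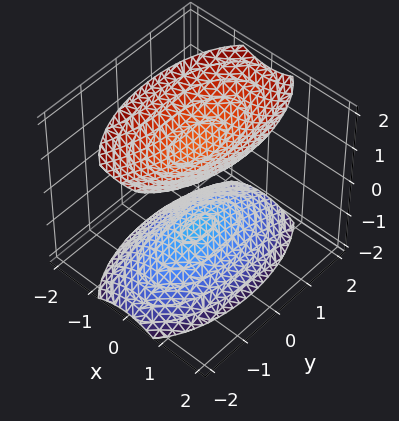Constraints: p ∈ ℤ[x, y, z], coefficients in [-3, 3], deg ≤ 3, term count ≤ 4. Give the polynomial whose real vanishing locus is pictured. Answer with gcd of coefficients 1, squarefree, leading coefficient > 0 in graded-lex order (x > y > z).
3*x^2 + y^2 - 2*z^2 + 3

First, there are 2 components.
Then, the degree is 2 — two separate bowl-shaped sheets opening away from each other; a quadric.
Then, symmetries: the z ↦ −z reflection is a symmetry, so z appears only in even powers; it's symmetric under y → −y, forcing even powers of y; it's symmetric under x → −x, forcing even powers of x.
Next, from the visible intercepts: the surface avoids every integer x-axis point in the box; no y-intercept at any integer in the box.
Finally, putting this together gives p.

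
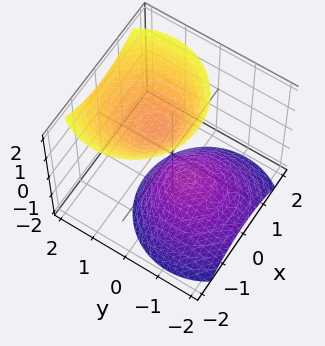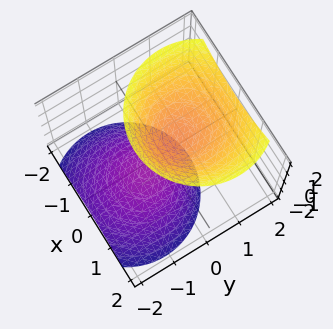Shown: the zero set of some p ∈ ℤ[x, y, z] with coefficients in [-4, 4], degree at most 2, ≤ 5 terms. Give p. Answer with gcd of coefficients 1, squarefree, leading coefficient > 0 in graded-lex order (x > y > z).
3*x^2 + 3*y^2 - 3*y*z - 2*z^2 + 2

First, I count 2 distinct pieces.
Then, the degree is 2 — no degree-1 surface has this shape.
Then, reading off the gridlines: it misses every integer gridline on the y-axis; the surface avoids every integer x-axis point in the box.
Finally, these observations pin down the coefficients.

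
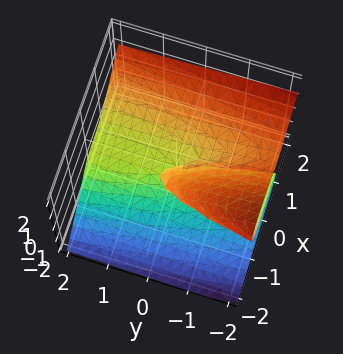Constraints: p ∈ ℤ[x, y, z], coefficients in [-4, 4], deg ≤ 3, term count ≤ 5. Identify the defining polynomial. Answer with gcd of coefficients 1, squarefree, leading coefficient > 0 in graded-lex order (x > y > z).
3*x^3 - 2*x*z^2 - 3*z^3 - 3*x*z - 2*y*z

First, the degree is 3 — the shape is more complex than any degree-2 surface.
Then, reading off the gridlines: one x-axis crossing is at x = 0; every point of the y-axis in the box is on the surface; it crosses the z-axis at the gridline z = 0.
Finally, these observations pin down the coefficients.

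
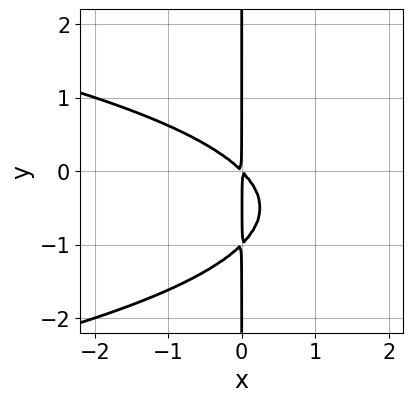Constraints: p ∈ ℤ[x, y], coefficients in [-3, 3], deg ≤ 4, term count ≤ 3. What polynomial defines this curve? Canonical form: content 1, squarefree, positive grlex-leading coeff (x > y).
Degree: a generic line meets the curve in up to 3 points, so deg p = 3.
Reading off the gridlines: every point of the y-axis in the box is on the curve.
Matching integer coefficients to the picture gives p.

x*y^2 + x^2 + x*y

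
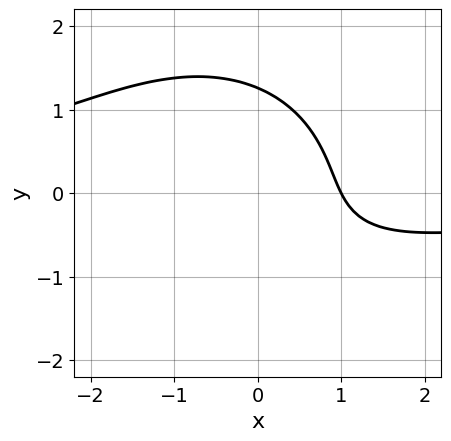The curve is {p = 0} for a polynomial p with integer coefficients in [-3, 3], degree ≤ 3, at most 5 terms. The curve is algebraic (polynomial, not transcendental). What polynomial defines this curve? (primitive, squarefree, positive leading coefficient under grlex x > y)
(a) Degree: the shape is more complex than any degree-2 curve, so deg p = 3.
(b) Against the integer gridlines: it meets the x-axis at x = 1 (among the integer gridlines).
(c) Together with the visible shape, these determine p as stated.

x^2*y + y^3 + 2*x - 2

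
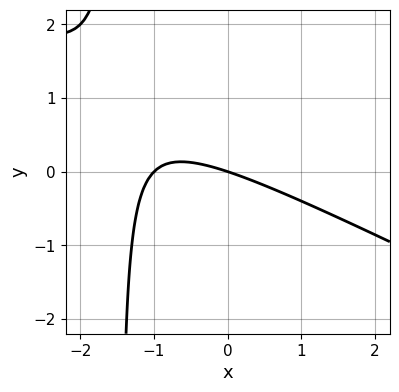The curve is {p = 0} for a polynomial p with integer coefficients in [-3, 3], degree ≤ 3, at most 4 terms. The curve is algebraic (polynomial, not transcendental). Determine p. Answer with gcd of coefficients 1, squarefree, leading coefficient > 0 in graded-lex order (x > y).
(a) deg p = 2. The shape is more complex than any degree-1 curve.
(b) From the visible intercepts: the x-axis gridline crossings are at x ∈ {-1, 0}; one y-axis crossing is at y = 0.
(c) These observations pin down the coefficients.

x^2 + 2*x*y + x + 3*y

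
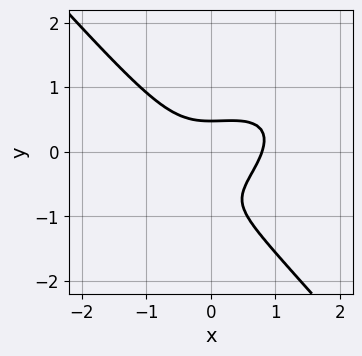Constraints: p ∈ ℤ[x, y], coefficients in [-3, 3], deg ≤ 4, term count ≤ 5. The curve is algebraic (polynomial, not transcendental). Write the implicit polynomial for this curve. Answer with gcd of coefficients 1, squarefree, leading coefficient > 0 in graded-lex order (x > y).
First, the degree is 3 — no degree-2 curve has this shape.
Finally, the integer polynomial consistent with all of this is the stated p.

2*x^3 - 2*x^2*y + 3*y^3 + 3*y^2 - 1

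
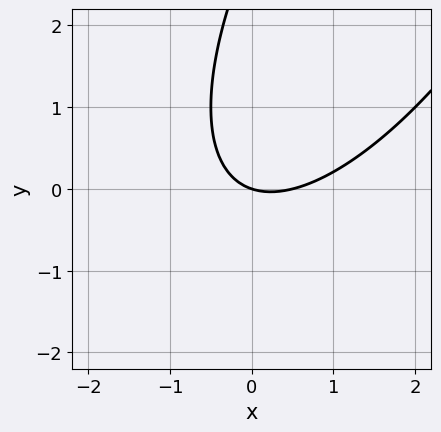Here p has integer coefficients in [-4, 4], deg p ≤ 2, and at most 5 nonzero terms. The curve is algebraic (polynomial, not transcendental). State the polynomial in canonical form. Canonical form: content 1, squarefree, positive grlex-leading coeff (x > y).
(a) deg p = 2.
(b) From the visible intercepts: one y-axis crossing is at y = 0; it meets the x-axis at x = 0 (among the integer gridlines).
(c) Putting this together gives p.

2*x^2 - 2*x*y + y^2 - x - 3*y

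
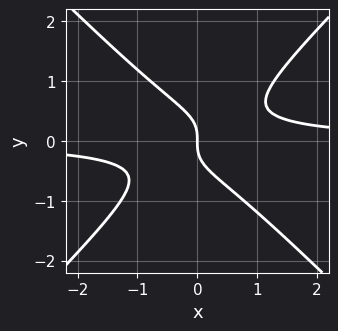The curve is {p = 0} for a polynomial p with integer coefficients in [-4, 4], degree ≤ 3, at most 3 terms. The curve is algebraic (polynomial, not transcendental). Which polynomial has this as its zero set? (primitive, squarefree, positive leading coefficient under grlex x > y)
deg p = 3.
From the axis intercepts and sections: it meets the x-axis at x = 0 (among the integer gridlines); one y-axis crossing is at y = 0.
These observations pin down the coefficients.

2*x^2*y - 2*y^3 - x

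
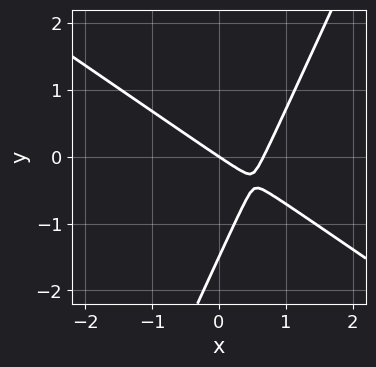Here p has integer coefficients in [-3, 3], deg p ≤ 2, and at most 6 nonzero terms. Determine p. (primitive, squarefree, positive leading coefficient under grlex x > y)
(a) Degree: the shape is more complex than any degree-1 curve, so deg p = 2.
(b) From the visible intercepts: it crosses the y-axis at the gridline y = 0; it meets the x-axis at x = 0 (among the integer gridlines).
(c) Fitting integer coefficients to these (and the overall shape) gives p.

3*x^2 + 3*x*y - 2*y^2 - 2*x - 3*y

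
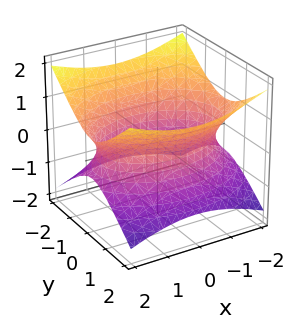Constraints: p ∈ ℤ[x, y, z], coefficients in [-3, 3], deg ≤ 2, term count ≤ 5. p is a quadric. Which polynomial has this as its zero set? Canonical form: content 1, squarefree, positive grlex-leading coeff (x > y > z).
x^2 + 2*y^2 - 3*z^2 - 3

The degree is 2 — an hourglass — one-sheet hyperboloid; a quadric.
Symmetries: mirror symmetry y ↦ −y ⇒ only even powers of y; the x ↦ −x reflection is a symmetry, so x appears only in even powers; mirror symmetry z ↦ −z ⇒ only even powers of z.
From the axis intercepts and sections: the surface avoids every integer z-axis point in the box.
Assembling these constraints gives the stated polynomial.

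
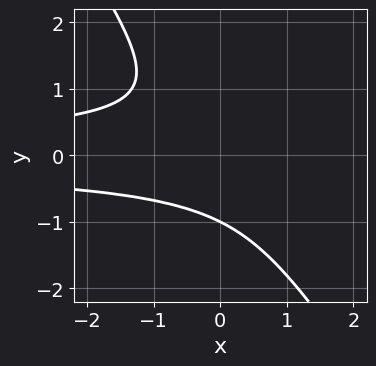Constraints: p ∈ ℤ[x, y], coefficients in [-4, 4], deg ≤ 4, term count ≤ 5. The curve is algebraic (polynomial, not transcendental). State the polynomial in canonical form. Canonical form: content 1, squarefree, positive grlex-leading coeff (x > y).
The degree is 3 — no degree-2 curve has this shape.
From the visible intercepts: the curve avoids every integer x-axis point in the box; one y-axis crossing is at y = -1.
Assembling these constraints gives the stated polynomial.

3*x*y^2 + 2*y^3 + 2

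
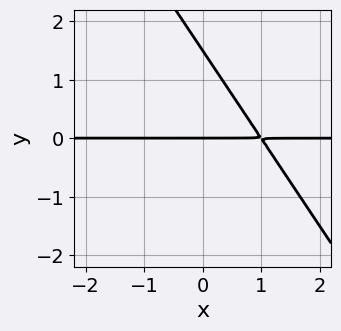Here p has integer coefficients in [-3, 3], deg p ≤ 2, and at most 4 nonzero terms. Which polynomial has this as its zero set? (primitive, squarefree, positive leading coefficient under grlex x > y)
3*x*y + 2*y^2 - 3*y

First, degree: the shape is more complex than any degree-1 curve, so deg p = 2.
Next, reading off the gridlines: the visible x-axis segment lies entirely on the curve; it meets the y-axis at y = 0 (among the integer gridlines).
Finally, solving for integer coefficients yields p as stated.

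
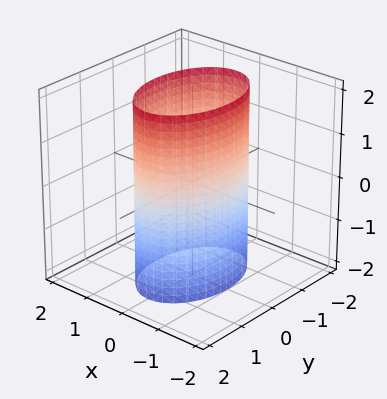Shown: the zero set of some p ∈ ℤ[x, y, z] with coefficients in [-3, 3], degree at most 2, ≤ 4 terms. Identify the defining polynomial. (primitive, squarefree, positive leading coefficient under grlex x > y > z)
2*x^2 + y^2 - 2

1. deg p = 2. A cylinder; a quadric.
2. Symmetries: the z ↦ −z reflection is a symmetry, so z appears only in even powers; the x ↦ −x reflection is a symmetry, so x appears only in even powers; mirror symmetry y ↦ −y ⇒ only even powers of y.
3. From the visible intercepts: it misses every integer gridline on the z-axis; the x-axis gridline crossings are at x ∈ {-1, 1}.
4. Solving for integer coefficients yields p as stated.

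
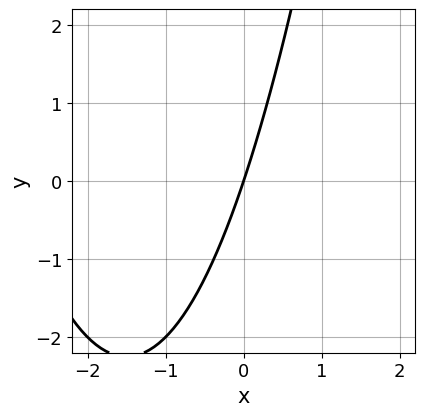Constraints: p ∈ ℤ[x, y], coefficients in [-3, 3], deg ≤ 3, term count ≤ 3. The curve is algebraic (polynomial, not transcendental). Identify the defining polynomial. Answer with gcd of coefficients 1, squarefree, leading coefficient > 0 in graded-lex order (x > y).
(a) The degree is 2 — a generic line meets the curve in up to 2 points.
(b) Checking where it meets the axes: it crosses the y-axis at the gridline y = 0; it meets the x-axis at x = 0 (among the integer gridlines).
(c) Solving for integer coefficients yields p as stated.

x^2 + 3*x - y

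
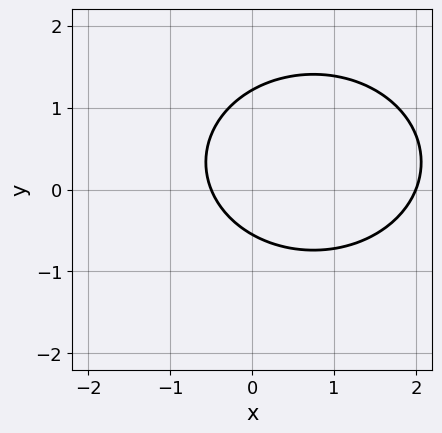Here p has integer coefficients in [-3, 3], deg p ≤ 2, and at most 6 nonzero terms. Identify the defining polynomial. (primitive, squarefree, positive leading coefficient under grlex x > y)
2*x^2 + 3*y^2 - 3*x - 2*y - 2

The degree is 2 — a generic line meets the curve in up to 2 points.
From the axis intercepts and sections: one x-axis crossing is at x = 2.
These observations pin down the coefficients.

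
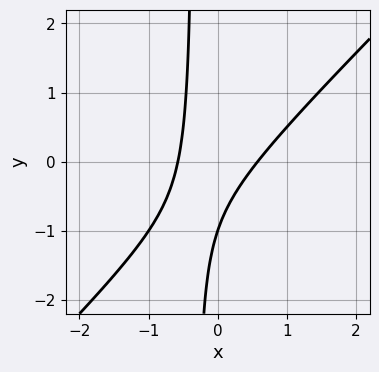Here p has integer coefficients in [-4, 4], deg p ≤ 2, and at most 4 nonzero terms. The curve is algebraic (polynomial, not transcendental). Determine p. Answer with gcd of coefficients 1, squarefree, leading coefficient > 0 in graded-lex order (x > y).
3*x^2 - 3*x*y - y - 1

Degree: the shape is more complex than any degree-1 curve, so deg p = 2.
From the visible intercepts: it crosses the y-axis at the gridline y = -1.
The integer polynomial consistent with all of this is the stated p.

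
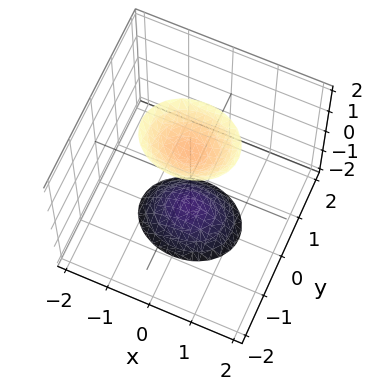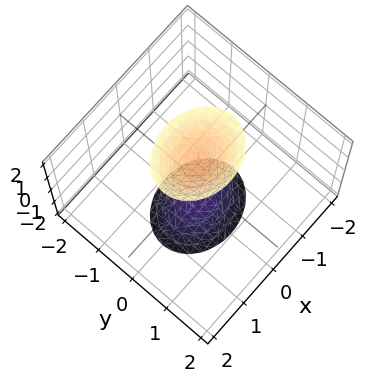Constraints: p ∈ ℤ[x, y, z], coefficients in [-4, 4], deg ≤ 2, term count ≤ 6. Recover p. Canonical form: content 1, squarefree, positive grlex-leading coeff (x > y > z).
1. There are 2 components.
2. deg p = 2.
3. Symmetries: the x ↦ −x reflection is a symmetry, so x appears only in even powers; the y ↦ −y reflection is a symmetry, so y appears only in even powers; mirror symmetry z ↦ −z ⇒ only even powers of z.
4. From the axis intercepts and sections: the surface avoids every integer y-axis point in the box; it misses every integer gridline on the x-axis.
5. The integer polynomial consistent with all of this is the stated p.

2*x^2 + 3*y^2 - z^2 + 2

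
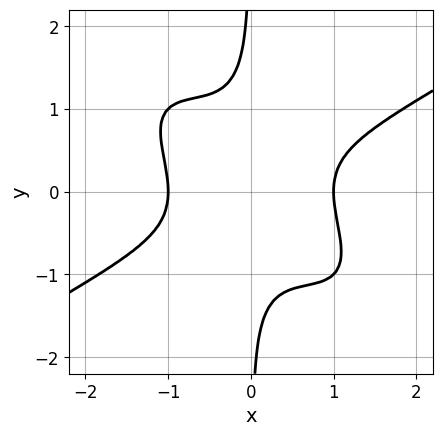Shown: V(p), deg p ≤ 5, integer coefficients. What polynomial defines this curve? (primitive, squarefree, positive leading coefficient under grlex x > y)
deg p = 4.
Reading off the gridlines: the curve avoids every integer y-axis point in the box; among the integer gridlines, it crosses the x-axis at x ∈ {-1, 1}.
Putting this together gives p.

x^4 - 2*x^2*y^2 - 2*x*y^3 - 1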